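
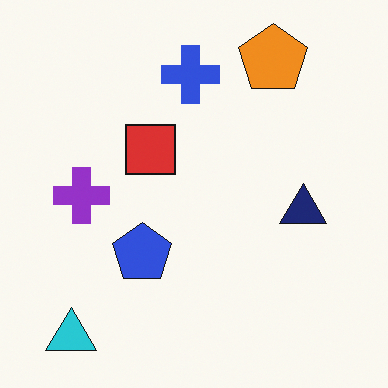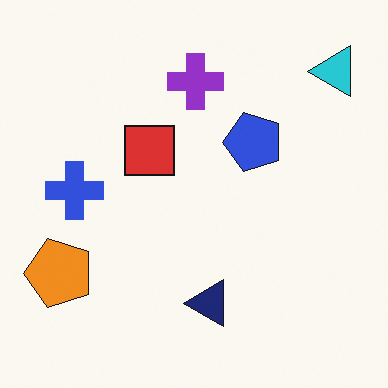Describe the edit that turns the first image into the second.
The image was transposed (reflected across the top-left ↔ bottom-right diagonal).

Shapes have swapped their row and column positions — what was in the top-right is now in the bottom-left — a diagonal reflection.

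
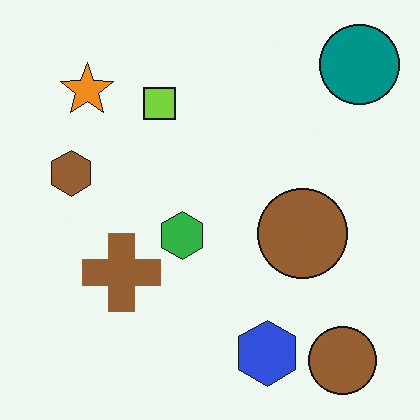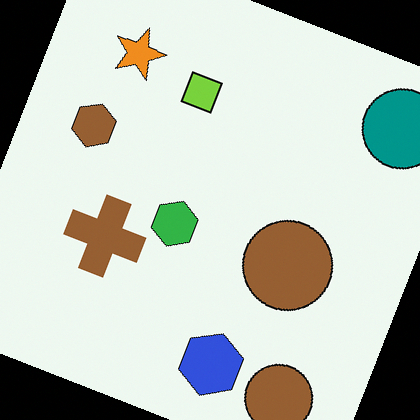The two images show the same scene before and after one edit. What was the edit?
Rotated clockwise by a moderate amount.

Every shape is tilted by the same angle and the image corners show triangular fill wedges — a whole-image rotation by a non-right angle.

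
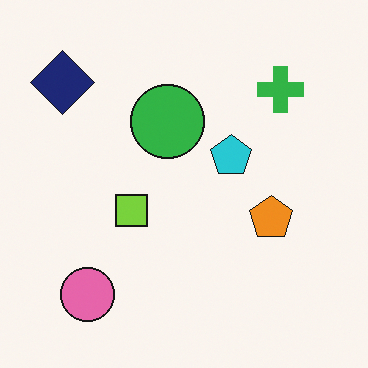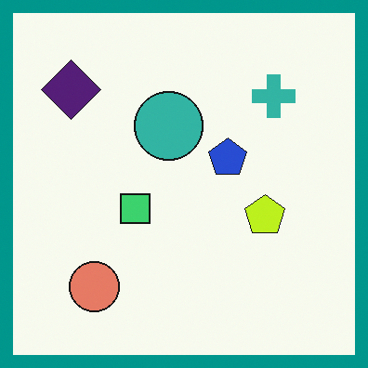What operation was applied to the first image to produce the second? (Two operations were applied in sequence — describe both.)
Hue-shifted slightly, then framed with a teal border.

Every shape's color has rotated by the same amount around the hue wheel — a uniform hue shift. A solid teal frame runs around the edge of the second image, with the content slightly shrunk inside it.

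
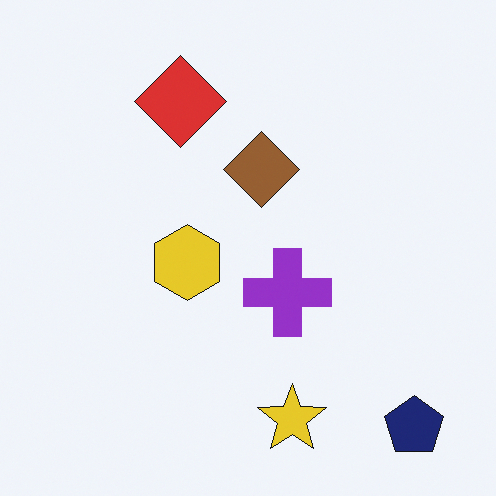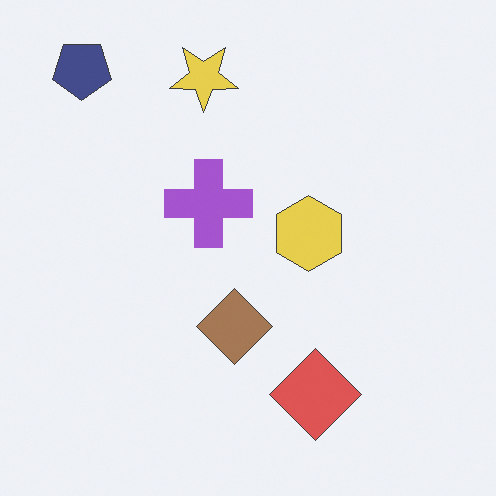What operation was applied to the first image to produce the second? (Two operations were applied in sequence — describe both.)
It was rotated 180°, then given slightly reduced contrast.

The navy pentagon sits in the bottom-right of the first image and the top-left of the second — consistent with a whole-image 180° rotation. Tones are pushed toward mid-grey across the whole image — a global contrast change.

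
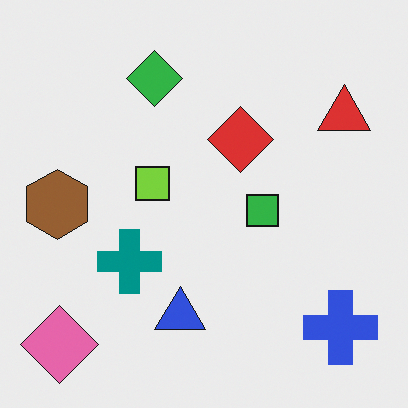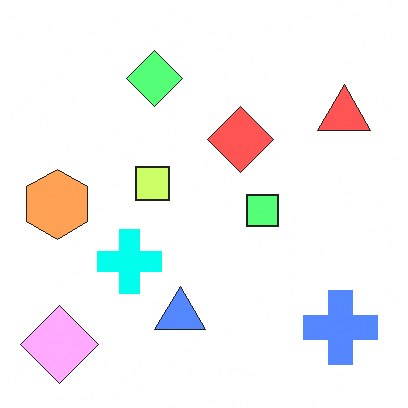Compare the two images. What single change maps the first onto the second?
This is the original image noticeably brightened.

Every pixel — background and shapes alike — is uniformly brightened.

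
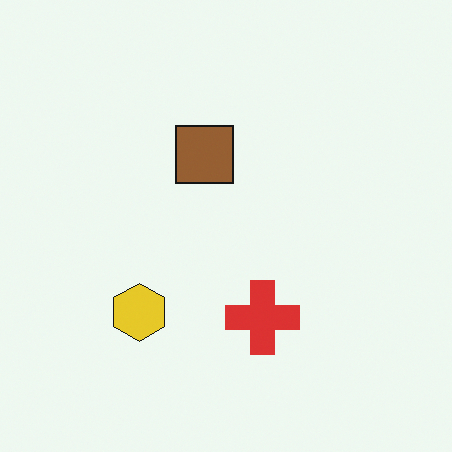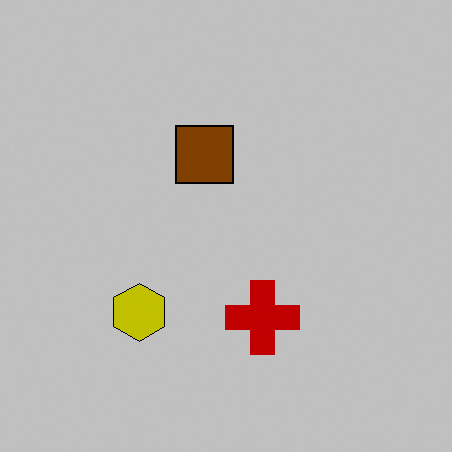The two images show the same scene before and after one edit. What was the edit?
The image was heavily posterized to just a handful of flat colors.

Each flat color has snapped to a coarser quantized level — most visibly, the near-white background has dropped to a flat grey.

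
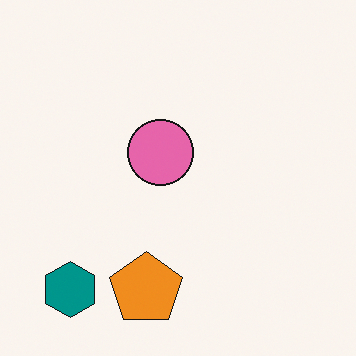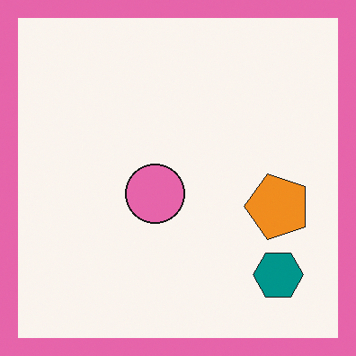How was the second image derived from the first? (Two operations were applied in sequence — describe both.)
The image was rotated 90° counter-clockwise, then framed with a pink border.

The teal hexagon sits in the bottom-left of the first image and the bottom-right of the second — consistent with a whole-image 90° counter-clockwise rotation. A solid pink frame runs around the edge of the second image, with the content slightly shrunk inside it.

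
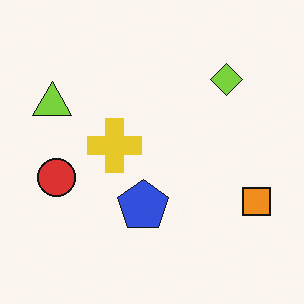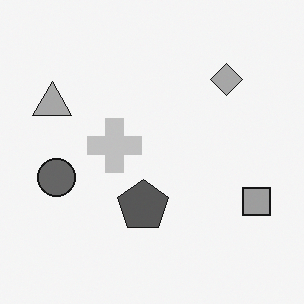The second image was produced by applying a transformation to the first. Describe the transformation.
The image was converted to grayscale.

All color is removed — every shape is now a shade of grey.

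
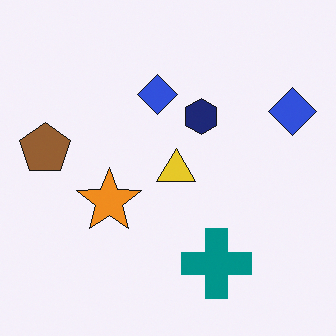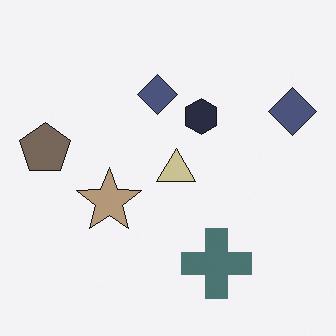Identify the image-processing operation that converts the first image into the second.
Heavily desaturated.

All colors are more muted and greyish — a global saturation change.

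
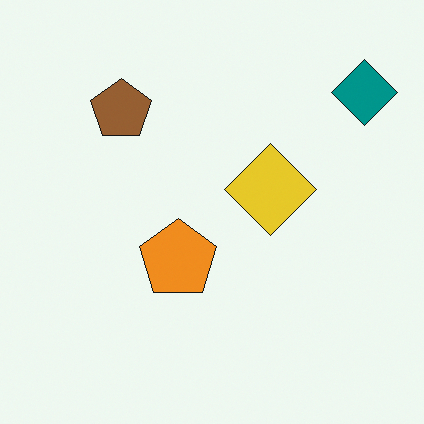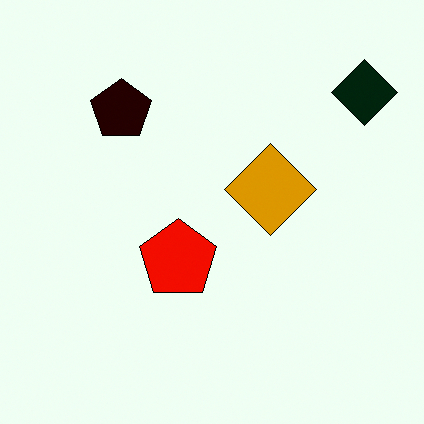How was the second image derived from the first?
Boosted in contrast.

Tones are pushed away from mid-grey across the whole image — a global contrast change.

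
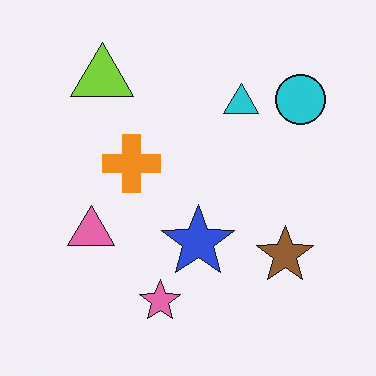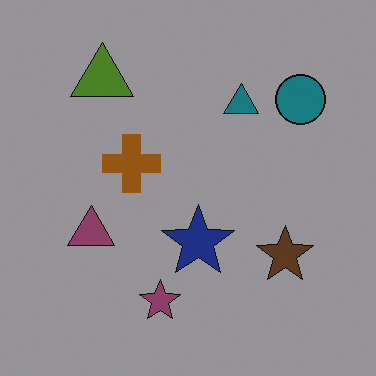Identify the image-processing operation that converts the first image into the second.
It was noticeably darkened.

Every pixel — background and shapes alike — is uniformly darkened.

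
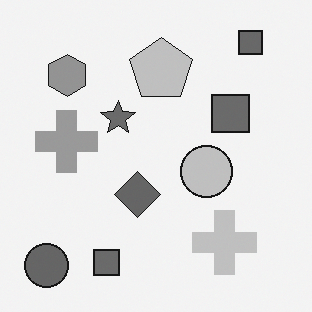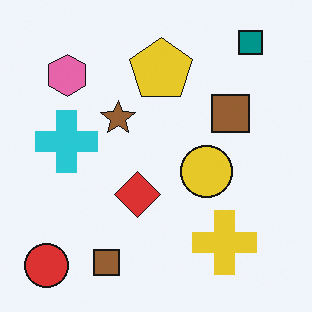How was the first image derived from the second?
The image was converted to grayscale.

All color is removed — every shape is now a shade of grey.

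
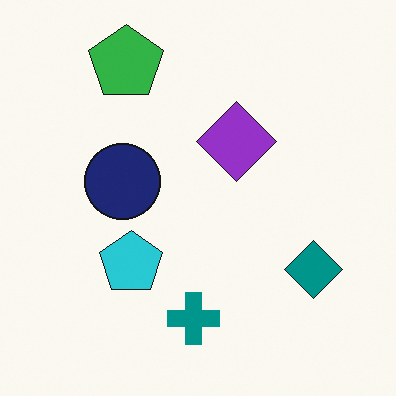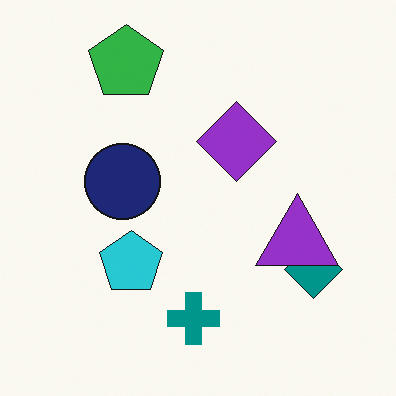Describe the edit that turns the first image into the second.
It was overlaid with an additional purple triangle.

A purple triangle appears in the second image that is absent from the first.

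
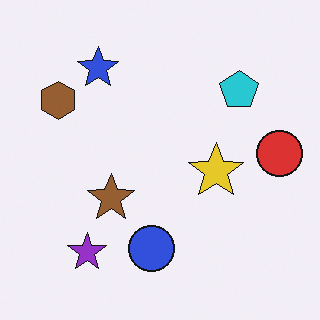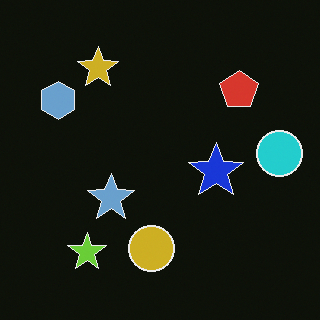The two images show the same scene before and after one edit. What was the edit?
This is the original image color-inverted (negative).

The light background has become dark and every shape's color is its complement — a photographic negative.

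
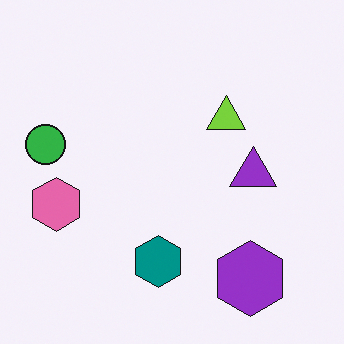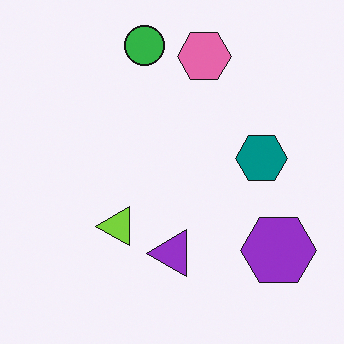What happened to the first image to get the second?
This is the original image transposed (reflected across the top-left ↔ bottom-right diagonal).

Shapes have swapped their row and column positions — what was in the top-right is now in the bottom-left — a diagonal reflection.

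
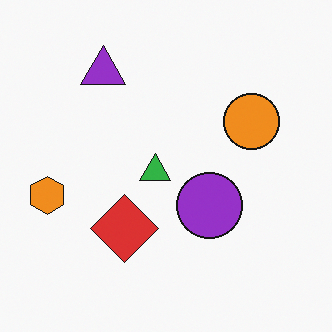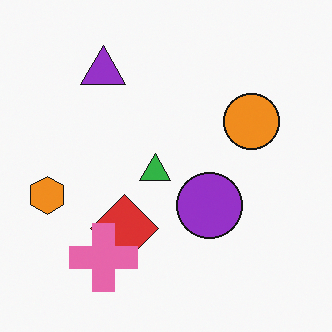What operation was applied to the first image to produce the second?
Overlaid with an additional pink cross.

A pink cross appears in the second image that is absent from the first.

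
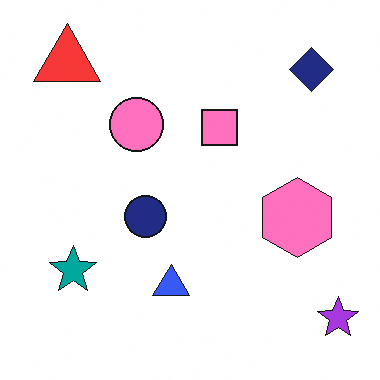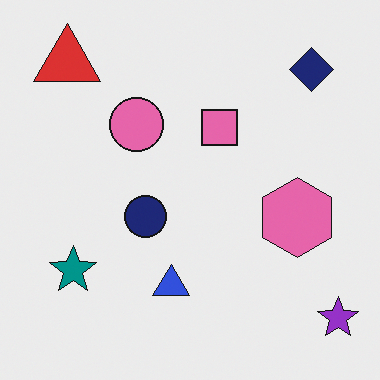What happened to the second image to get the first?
The image was brightened a little.

Every pixel — background and shapes alike — is uniformly brightened.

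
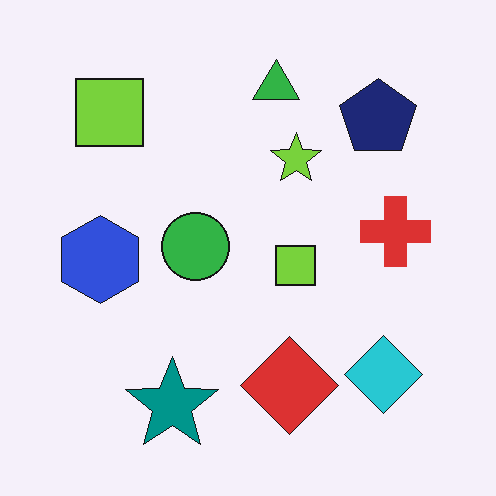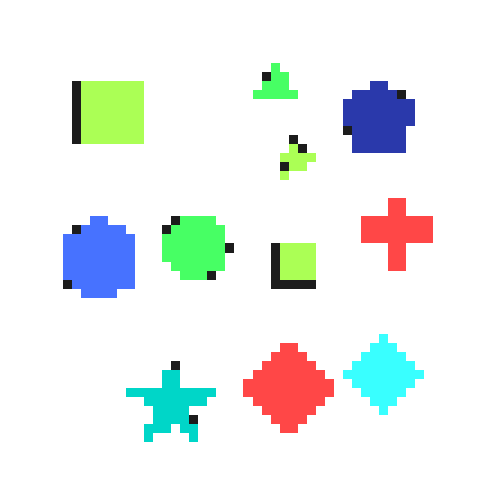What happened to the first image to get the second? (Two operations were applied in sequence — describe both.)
The image was substantially brightened, then heavily pixelated into large blocks.

Every pixel — background and shapes alike — is uniformly brightened. Shapes are reduced to large square blocks; fine edges and outlines are lost — a downscale-then-upscale (mosaic) effect.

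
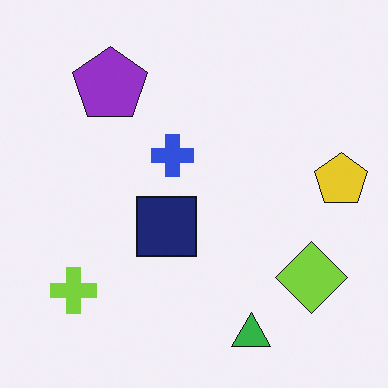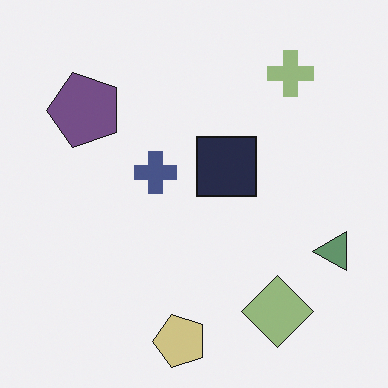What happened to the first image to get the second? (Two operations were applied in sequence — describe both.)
The second image is the first heavily desaturated, then transposed (reflected across the top-left ↔ bottom-right diagonal).

All colors are more muted and greyish — a global saturation change. Shapes have swapped their row and column positions — what was in the top-right is now in the bottom-left — a diagonal reflection.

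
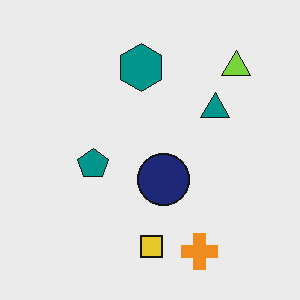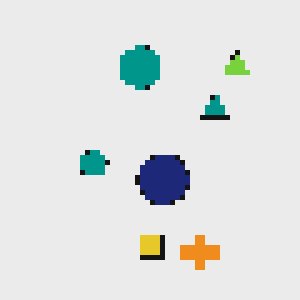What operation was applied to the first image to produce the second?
The transformation is: mildly pixelated.

Shapes are reduced to large square blocks; fine edges and outlines are lost — a downscale-then-upscale (mosaic) effect.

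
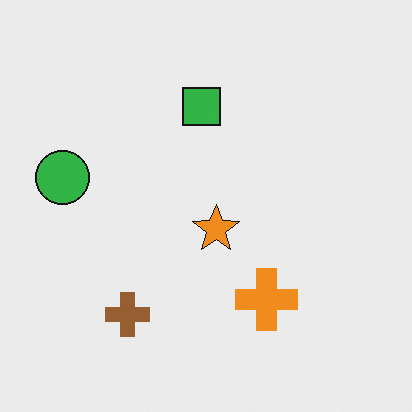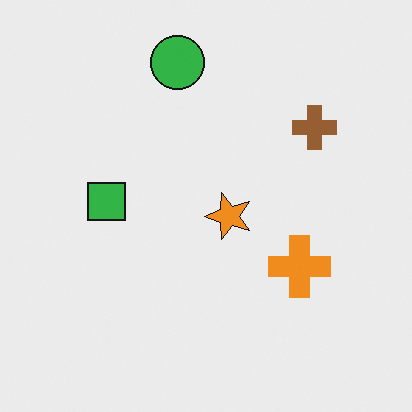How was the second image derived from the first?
Transposed (reflected across the top-left ↔ bottom-right diagonal).

Shapes have swapped their row and column positions — what was in the top-right is now in the bottom-left — a diagonal reflection.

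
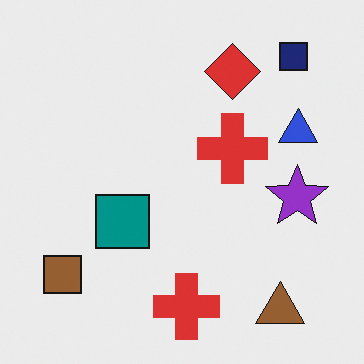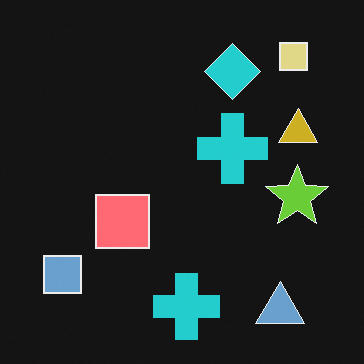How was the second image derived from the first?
Color-inverted (negative).

The light background has become dark and every shape's color is its complement — a photographic negative.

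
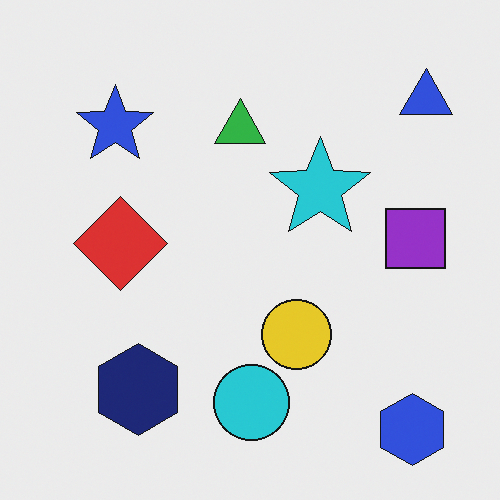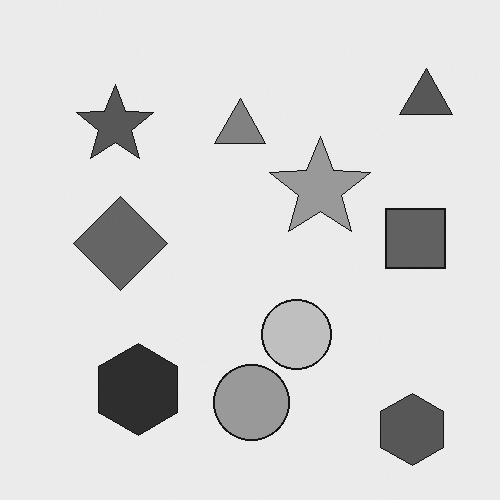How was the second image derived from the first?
The second image is the first converted to grayscale.

All color is removed — every shape is now a shade of grey.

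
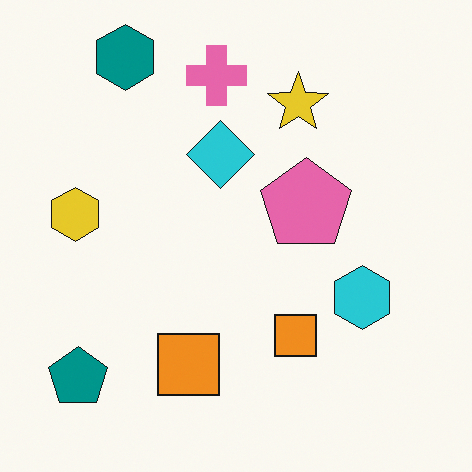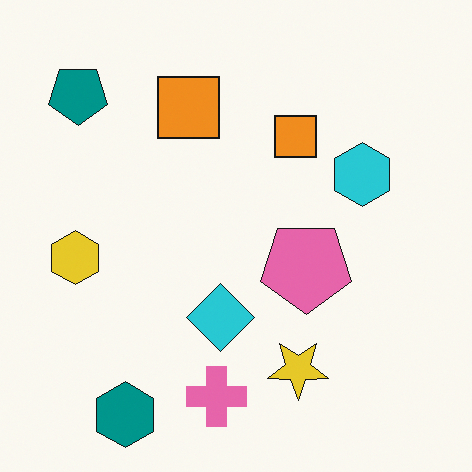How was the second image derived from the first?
It was flipped vertically (top ↔ bottom).

The teal hexagon is in the top-left of the first image and the bottom-left of the second — shapes on opposite sides of the horizontal midline have swapped in a mirror flip.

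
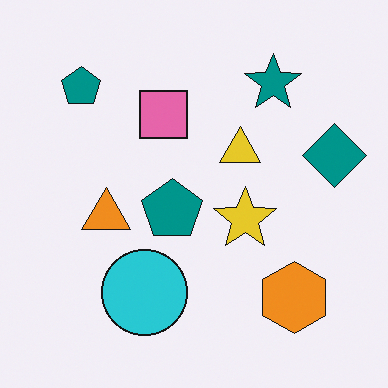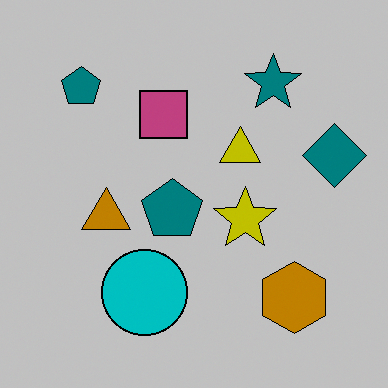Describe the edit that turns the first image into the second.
Heavily posterized to just a handful of flat colors.

Each flat color has snapped to a coarser quantized level — most visibly, the near-white background has dropped to a flat grey.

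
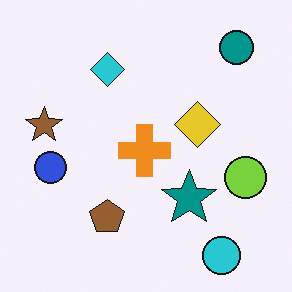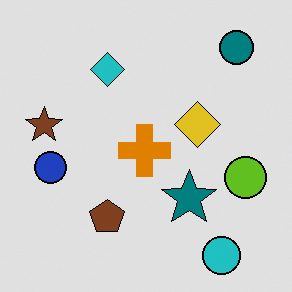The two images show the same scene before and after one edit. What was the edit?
The second image is the first posterized to a reduced palette.

Each flat color has snapped to a coarser quantized level — most visibly, the near-white background has dropped to a flat grey.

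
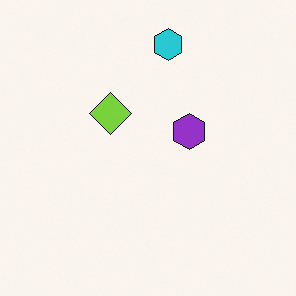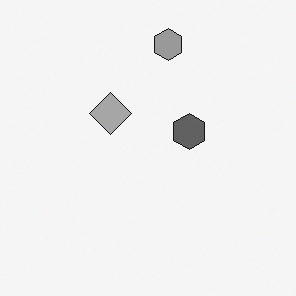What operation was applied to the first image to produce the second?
This is the original image converted to grayscale.

All color is removed — every shape is now a shade of grey.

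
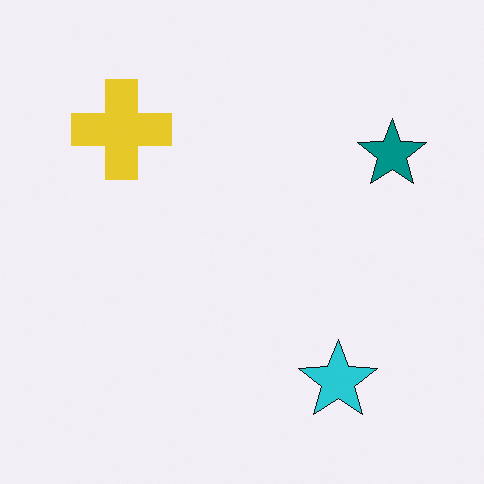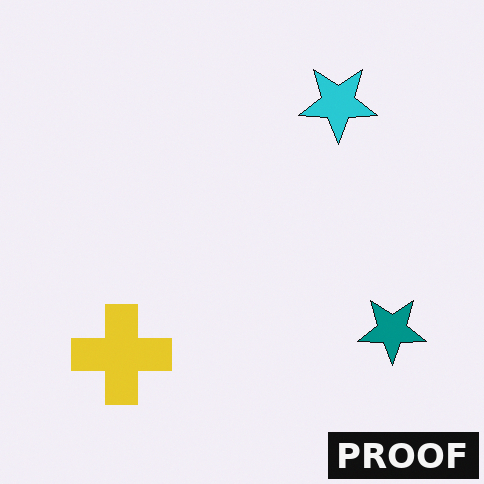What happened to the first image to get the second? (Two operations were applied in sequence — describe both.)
Flipped vertically (top ↔ bottom), then watermarked with the text "PROOF" in the lower-right corner.

The cyan star is in the bottom-right of the first image and the top-right of the second — shapes on opposite sides of the horizontal midline have swapped in a mirror flip. A dark label reading "PROOF" appears in the lower-right corner.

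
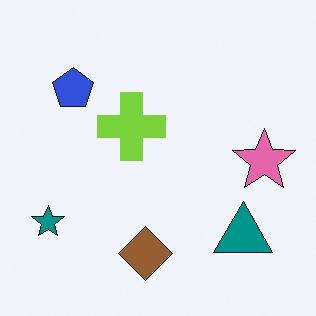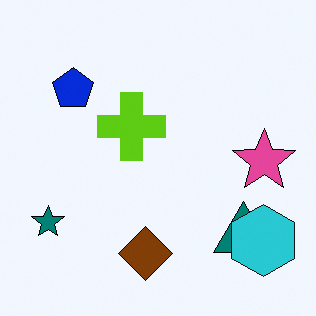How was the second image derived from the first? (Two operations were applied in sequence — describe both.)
Given slightly increased contrast, then overlaid with an additional cyan hexagon.

Tones are pushed away from mid-grey across the whole image — a global contrast change. A cyan hexagon appears in the second image that is absent from the first.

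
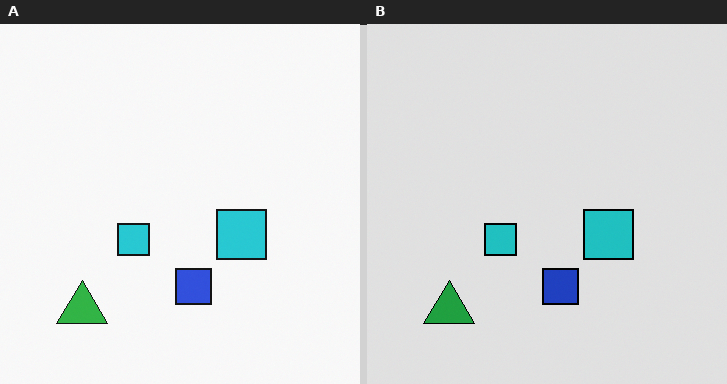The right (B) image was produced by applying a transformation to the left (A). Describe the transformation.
Posterized to a reduced palette.

Each flat color has snapped to a coarser quantized level — most visibly, the near-white background has dropped to a flat grey.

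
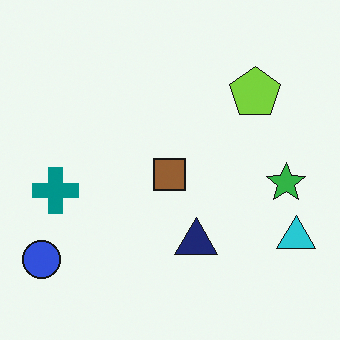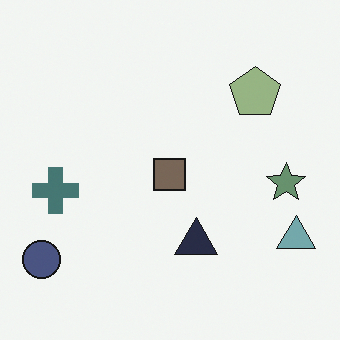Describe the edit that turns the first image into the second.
This is the original image heavily desaturated.

All colors are more muted and greyish — a global saturation change.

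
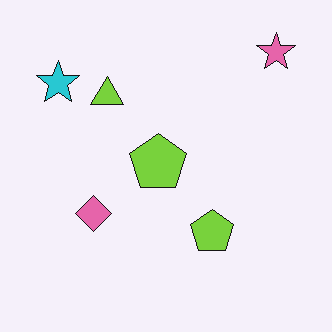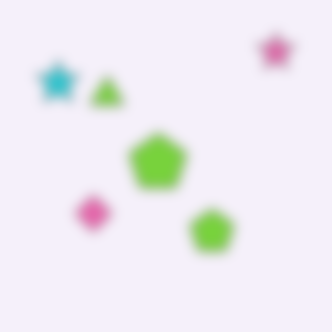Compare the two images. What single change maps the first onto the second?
The image was strongly gaussian-blurred.

Shape edges and outlines are uniformly softened across the whole image.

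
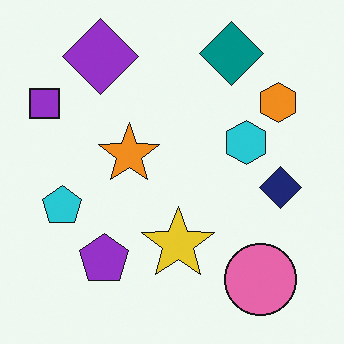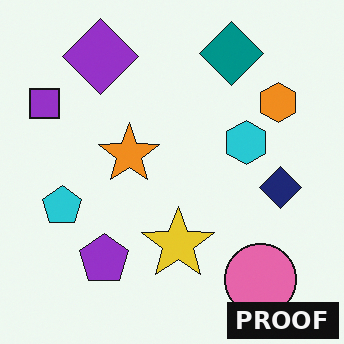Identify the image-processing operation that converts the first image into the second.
The transformation is: watermarked with the text "PROOF" in the lower-right corner.

A dark label reading "PROOF" appears in the lower-right corner.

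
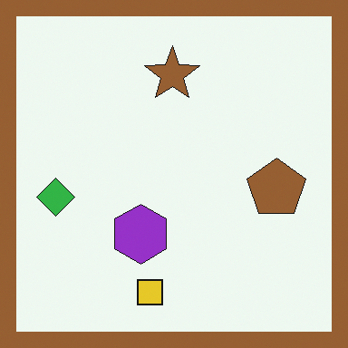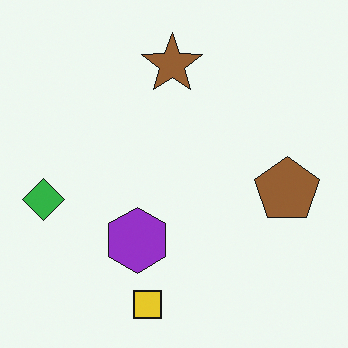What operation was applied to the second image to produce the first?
This is the original image framed with a brown border.

A solid brown frame runs around the edge of the first image, with the content slightly shrunk inside it.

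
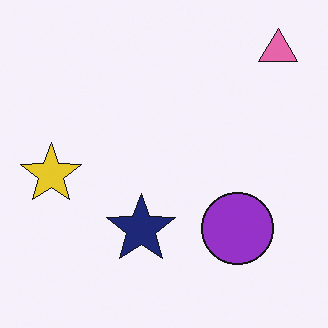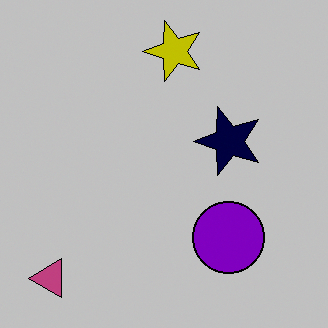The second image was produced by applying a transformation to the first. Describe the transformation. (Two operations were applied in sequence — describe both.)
This is the original image heavily posterized to just a handful of flat colors, then transposed (reflected across the top-left ↔ bottom-right diagonal).

Each flat color has snapped to a coarser quantized level — most visibly, the near-white background has dropped to a flat grey. Shapes have swapped their row and column positions — what was in the top-right is now in the bottom-left — a diagonal reflection.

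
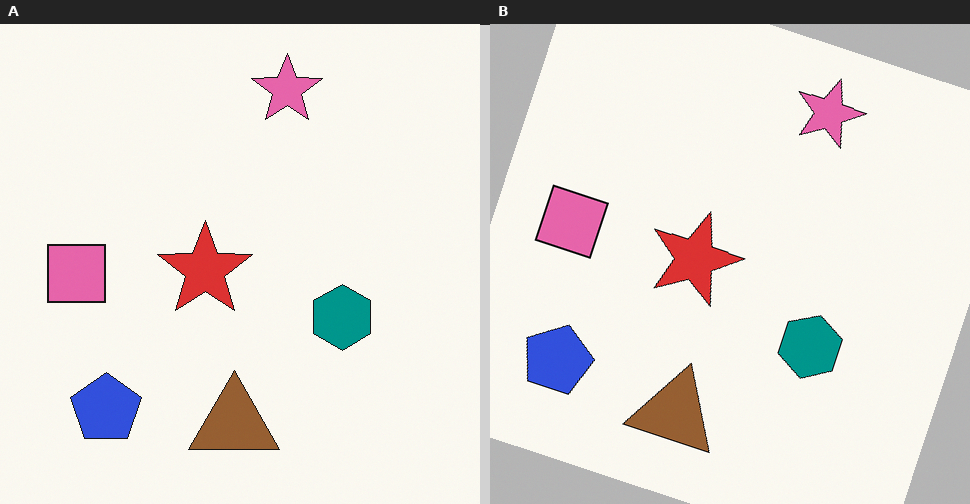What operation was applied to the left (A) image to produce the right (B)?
The transformation is: rotated clockwise by a clearly visible amount.

Every shape is tilted by the same angle and the image corners show triangular fill wedges — a whole-image rotation by a non-right angle.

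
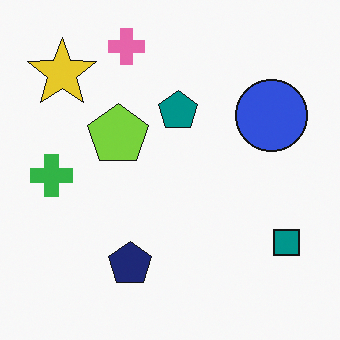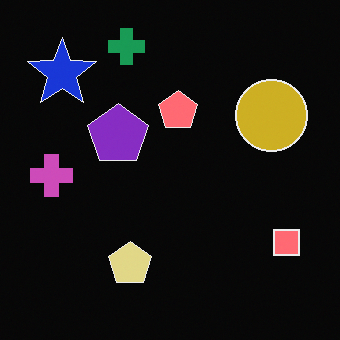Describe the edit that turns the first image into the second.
It was color-inverted (negative).

The light background has become dark and every shape's color is its complement — a photographic negative.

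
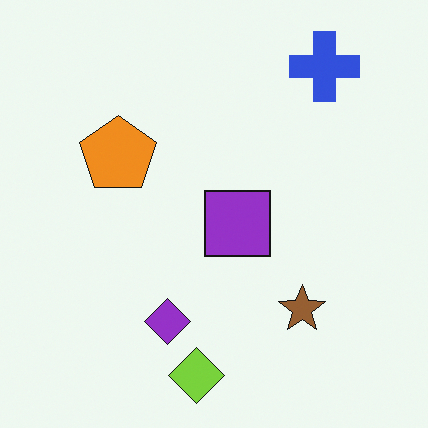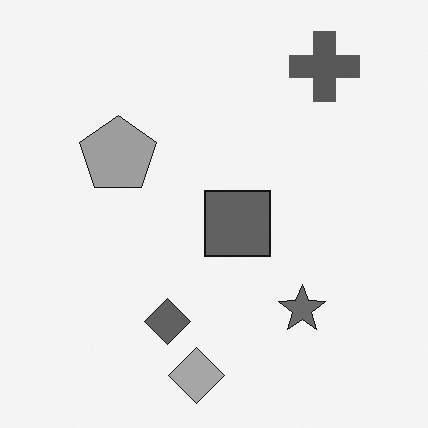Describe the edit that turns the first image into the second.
It was converted to grayscale.

All color is removed — every shape is now a shade of grey.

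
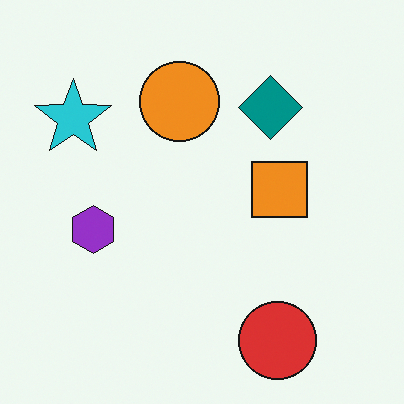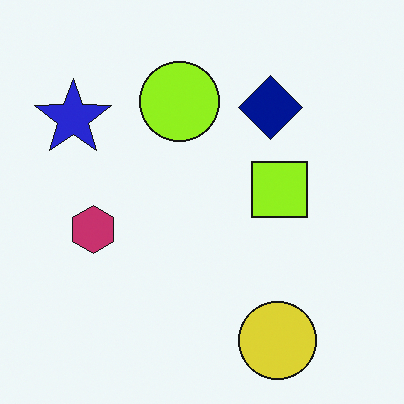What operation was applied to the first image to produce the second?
Hue-shifted slightly.

Every shape's color has rotated by the same amount around the hue wheel — a uniform hue shift.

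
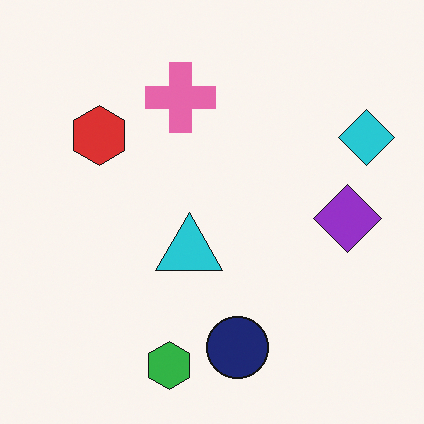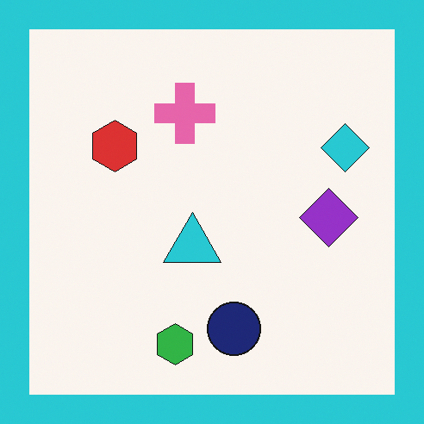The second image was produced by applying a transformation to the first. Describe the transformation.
The second image is the first framed with a cyan border.

A solid cyan frame runs around the edge of the second image, with the content slightly shrunk inside it.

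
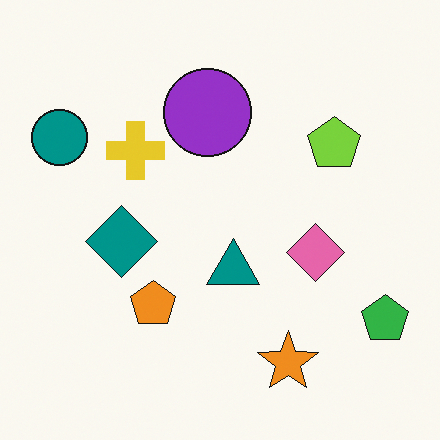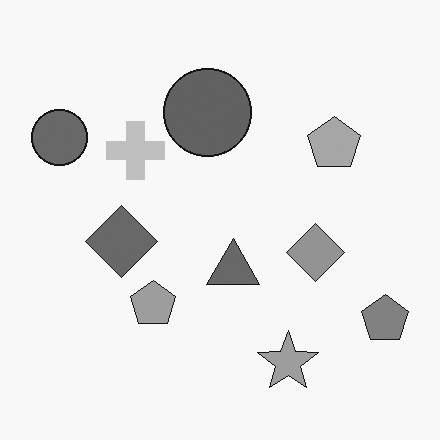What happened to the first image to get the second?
Converted to grayscale.

All color is removed — every shape is now a shade of grey.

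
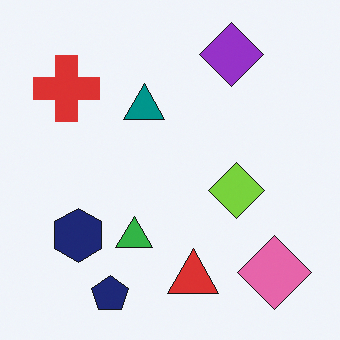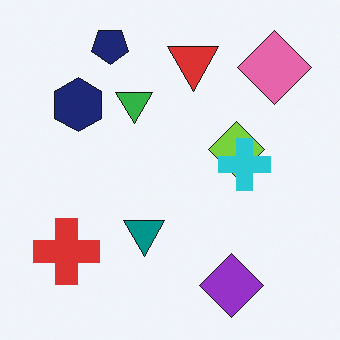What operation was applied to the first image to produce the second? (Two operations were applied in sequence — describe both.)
The second image is the first flipped vertically (top ↔ bottom), then overlaid with an additional cyan cross.

The navy pentagon is in the bottom-left of the first image and the top-left of the second — shapes on opposite sides of the horizontal midline have swapped in a mirror flip. A cyan cross appears in the second image that is absent from the first.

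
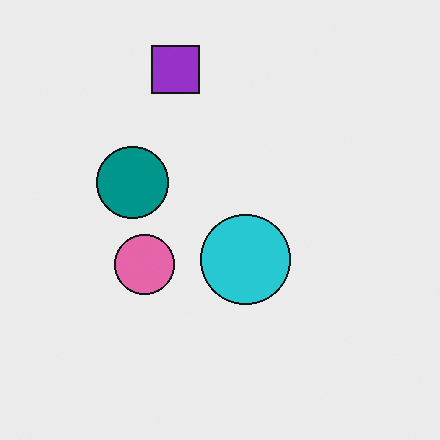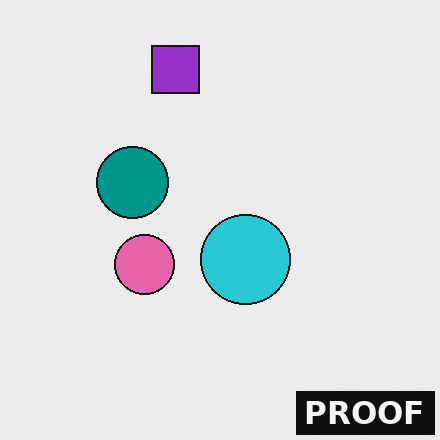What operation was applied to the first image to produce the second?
The image was watermarked with the text "PROOF" in the lower-right corner.

A dark label reading "PROOF" appears in the lower-right corner.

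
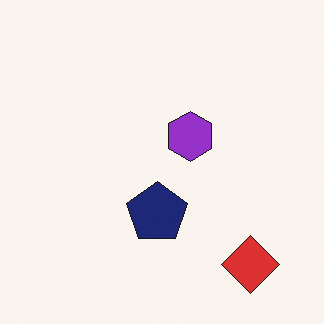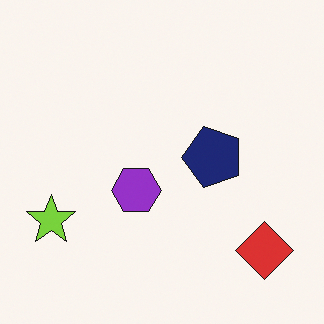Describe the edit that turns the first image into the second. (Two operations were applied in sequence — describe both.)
It was transposed (reflected across the top-left ↔ bottom-right diagonal), then overlaid with an additional lime star.

Shapes have swapped their row and column positions — what was in the top-right is now in the bottom-left — a diagonal reflection. A lime star appears in the second image that is absent from the first.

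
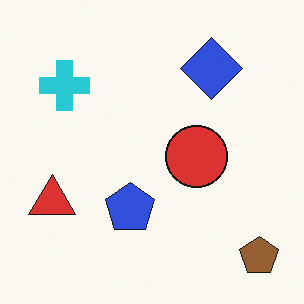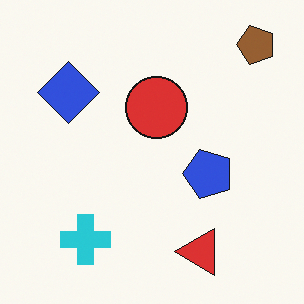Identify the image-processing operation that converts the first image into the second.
The transformation is: rotated 90° counter-clockwise.

The brown pentagon sits in the bottom-right of the first image and the top-right of the second — consistent with a whole-image 90° counter-clockwise rotation.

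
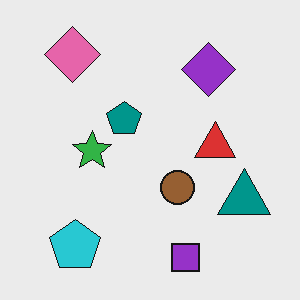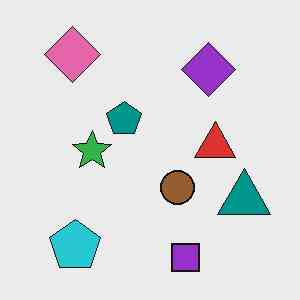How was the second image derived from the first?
This is the original image given moderate JPEG compression.

Blocky 8×8 compression artifacts appear around shape edges and the flat background shows ringing — characteristic JPEG degradation.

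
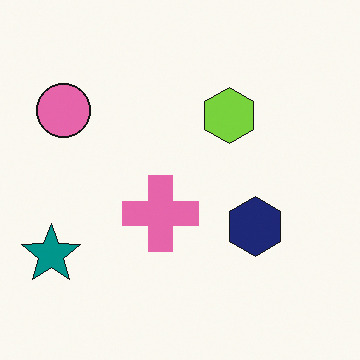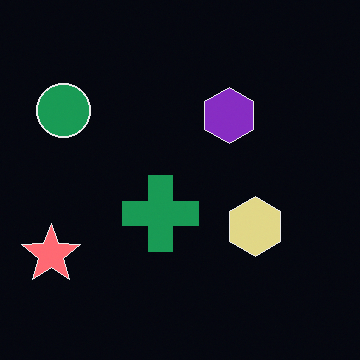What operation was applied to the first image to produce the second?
It was color-inverted (negative).

The light background has become dark and every shape's color is its complement — a photographic negative.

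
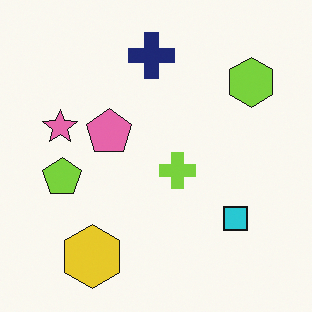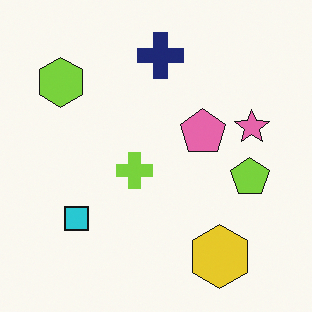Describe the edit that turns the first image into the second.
The image was flipped horizontally (left ↔ right).

The pink star is in the left of the first image and the right of the second — shapes on opposite sides of the vertical midline have swapped in a mirror flip.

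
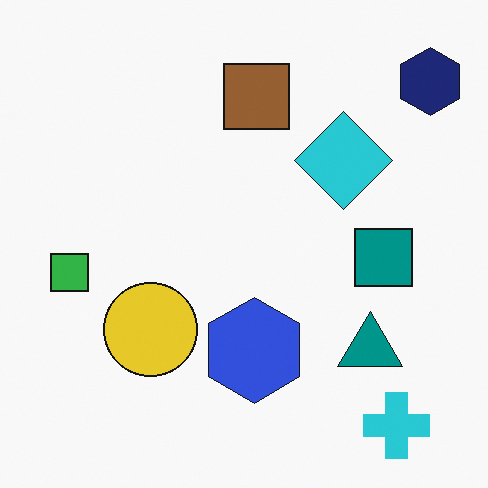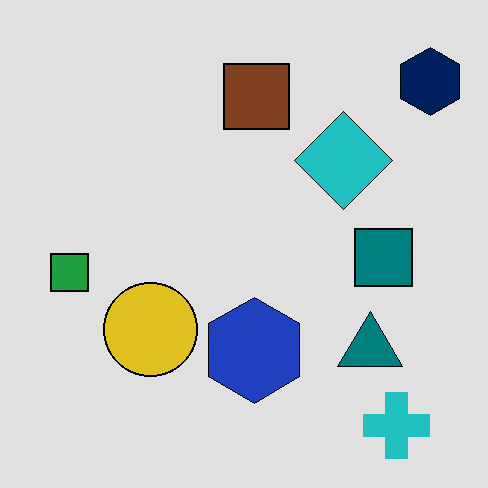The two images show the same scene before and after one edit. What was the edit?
The image was posterized to a reduced palette.

Each flat color has snapped to a coarser quantized level — most visibly, the near-white background has dropped to a flat grey.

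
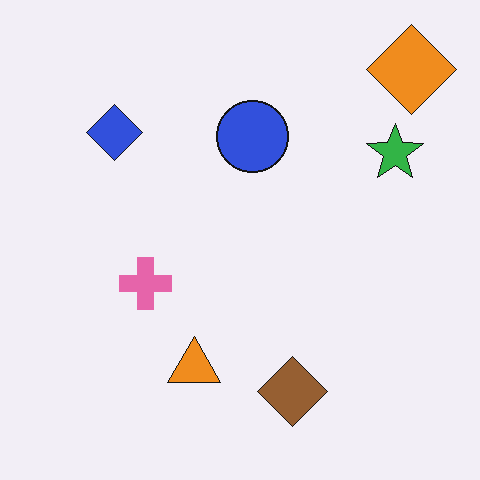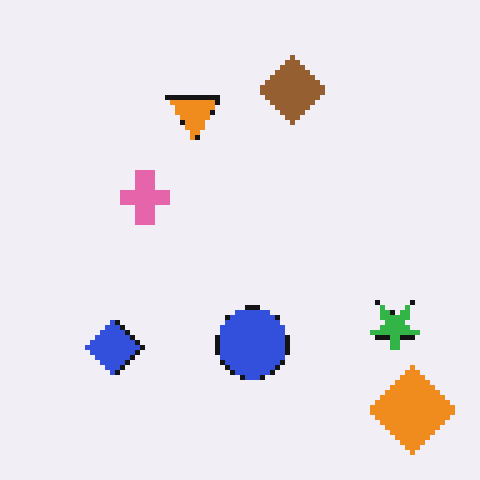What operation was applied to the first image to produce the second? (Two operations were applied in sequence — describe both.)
The image was lightly pixelated (a mild mosaic effect), then flipped vertically (top ↔ bottom).

Shapes are reduced to large square blocks; fine edges and outlines are lost — a downscale-then-upscale (mosaic) effect. The orange diamond is in the top-right of the first image and the bottom-right of the second — shapes on opposite sides of the horizontal midline have swapped in a mirror flip.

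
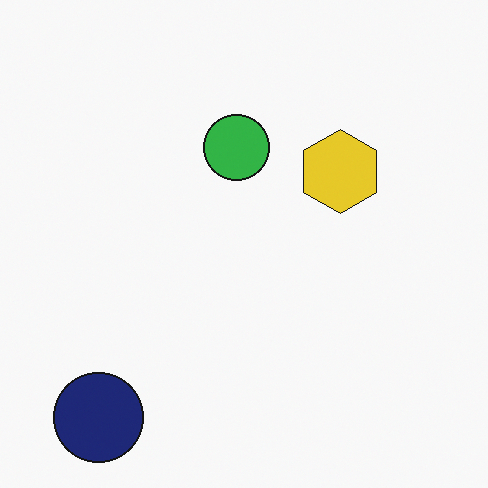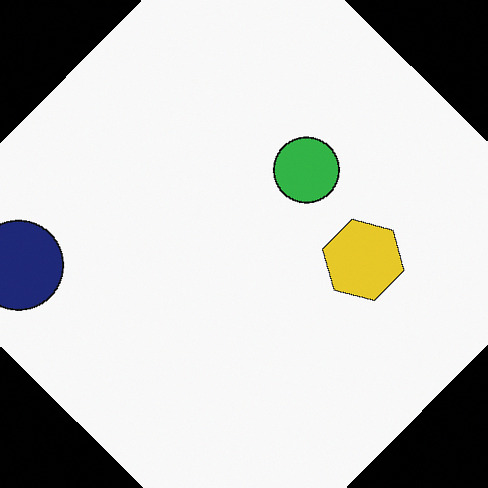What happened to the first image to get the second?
Rotated clockwise by a large amount — several tens of degrees.

Every shape is tilted by the same angle and the image corners show triangular fill wedges — a whole-image rotation by a non-right angle.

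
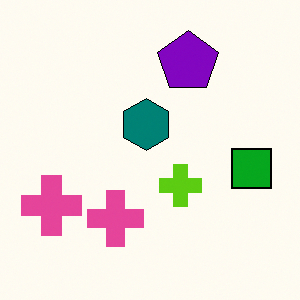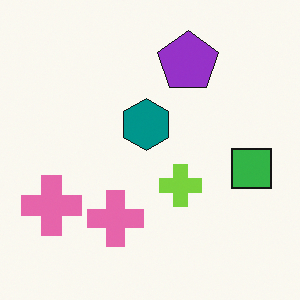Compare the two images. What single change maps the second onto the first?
The transformation is: given slightly increased contrast.

Tones are pushed away from mid-grey across the whole image — a global contrast change.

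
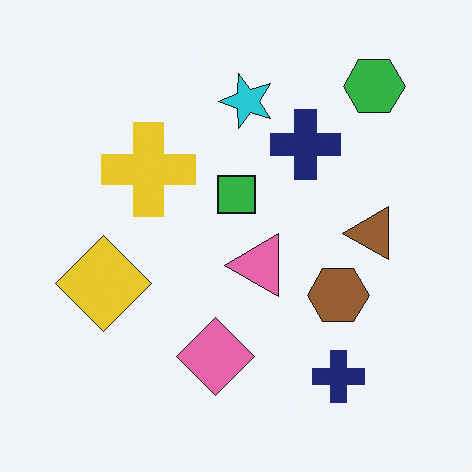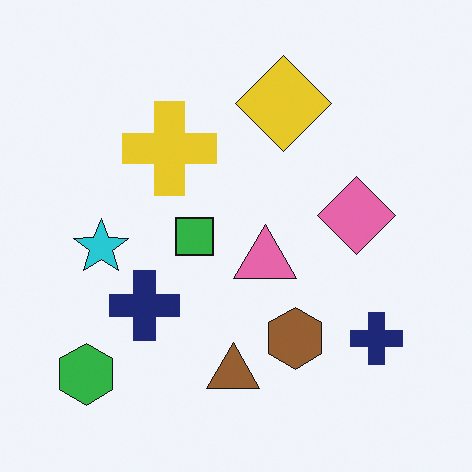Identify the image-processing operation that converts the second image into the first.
The image was transposed (reflected across the top-left ↔ bottom-right diagonal).

Shapes have swapped their row and column positions — what was in the top-right is now in the bottom-left — a diagonal reflection.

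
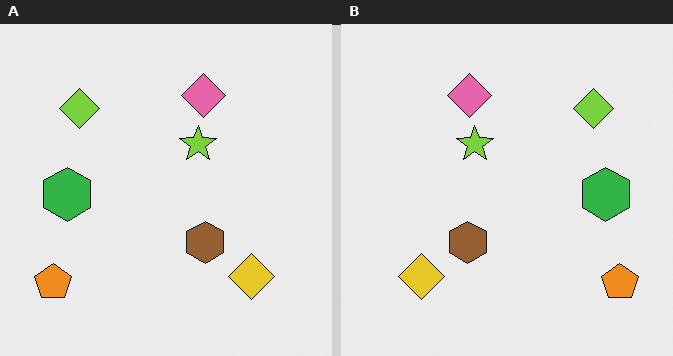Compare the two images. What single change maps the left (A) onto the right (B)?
The transformation is: flipped horizontally (left ↔ right).

The orange pentagon is in the bottom-left of the left (A) image and the bottom-right of the right (B) — shapes on opposite sides of the vertical midline have swapped in a mirror flip.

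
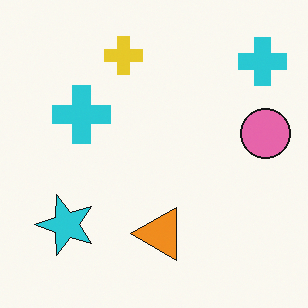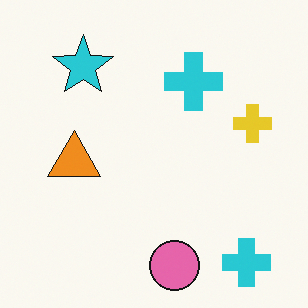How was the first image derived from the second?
The first image is the second rotated 90° counter-clockwise.

The cyan star sits in the top-left of the second image and the bottom-left of the first — consistent with a whole-image 90° counter-clockwise rotation.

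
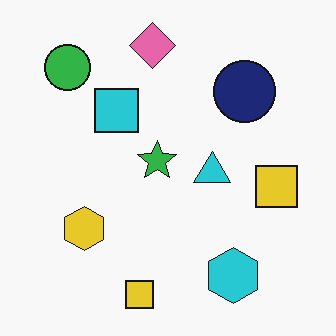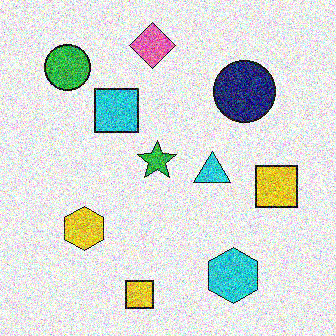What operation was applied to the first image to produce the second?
Degraded with heavy additive noise.

Random speckle covers the whole image, including the flat background.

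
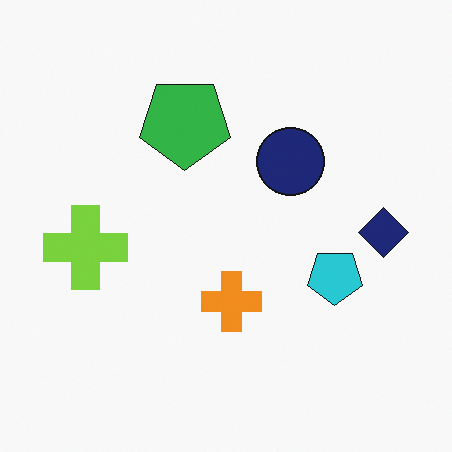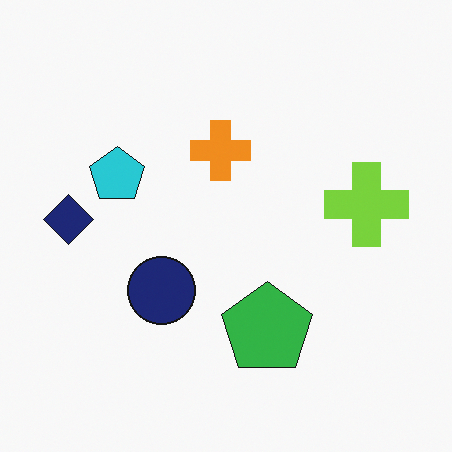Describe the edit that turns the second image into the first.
It was rotated 180°.

The navy diamond sits in the left of the second image and the right of the first — consistent with a whole-image 180° rotation.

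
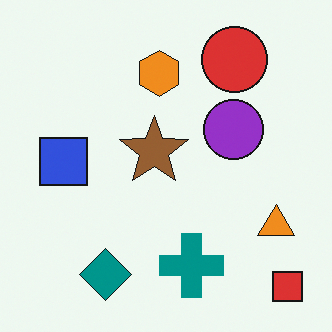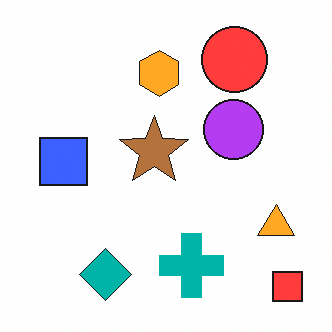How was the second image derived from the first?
The transformation is: slightly brightened.

Every pixel — background and shapes alike — is uniformly brightened.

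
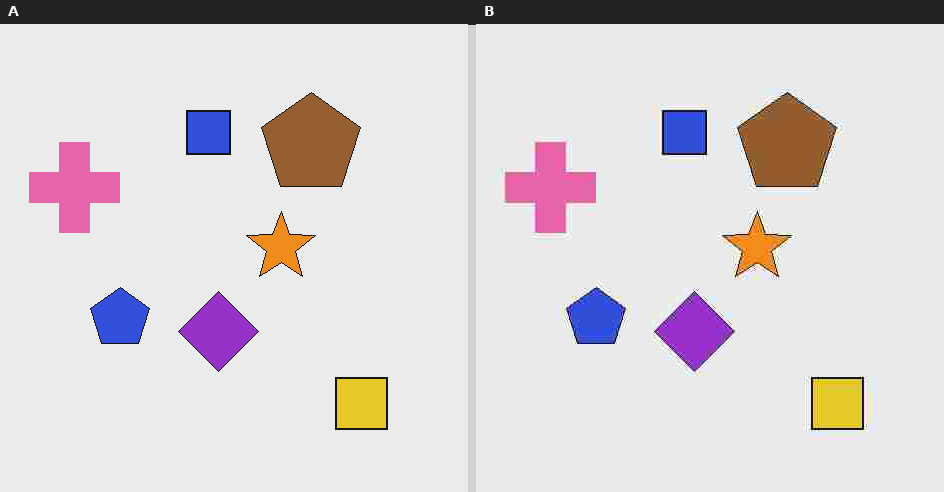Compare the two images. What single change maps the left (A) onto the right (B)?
This is the original image heavily JPEG-compressed with obvious blocking artifacts.

Blocky 8×8 compression artifacts appear around shape edges and the flat background shows ringing — characteristic JPEG degradation.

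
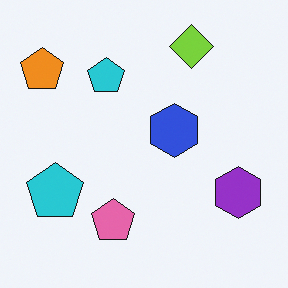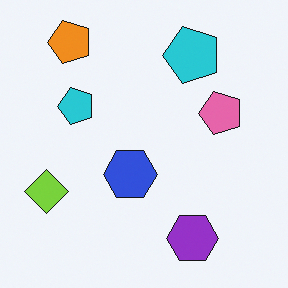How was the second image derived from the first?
The second image is the first transposed (reflected across the top-left ↔ bottom-right diagonal).

Shapes have swapped their row and column positions — what was in the top-right is now in the bottom-left — a diagonal reflection.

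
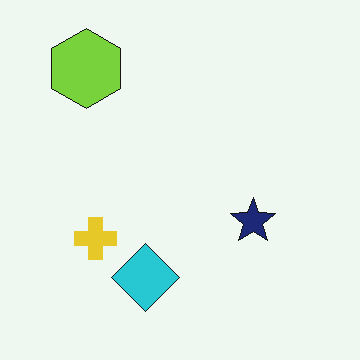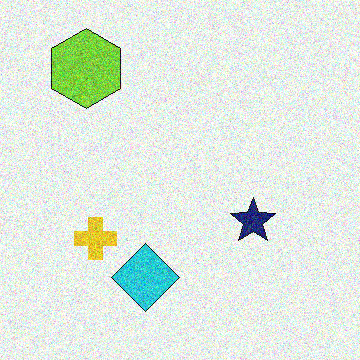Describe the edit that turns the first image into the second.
The image was degraded with a thick layer of grain.

Random speckle covers the whole image, including the flat background.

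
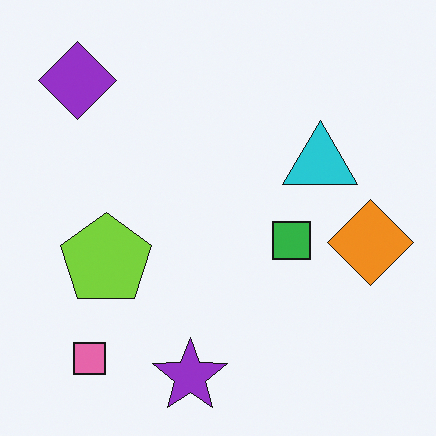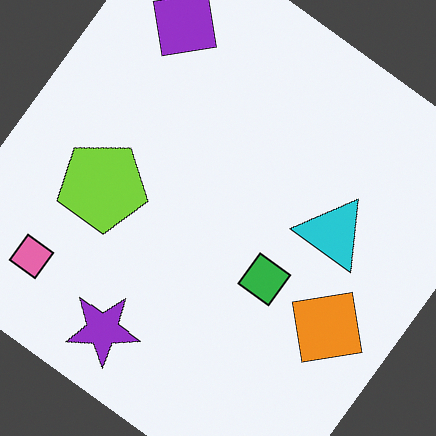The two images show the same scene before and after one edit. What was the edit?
It was rotated clockwise by a large amount — several tens of degrees.

Every shape is tilted by the same angle and the image corners show triangular fill wedges — a whole-image rotation by a non-right angle.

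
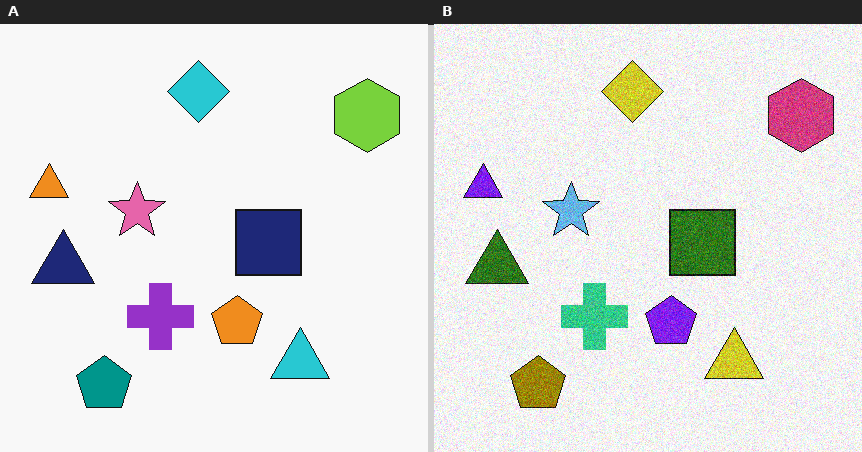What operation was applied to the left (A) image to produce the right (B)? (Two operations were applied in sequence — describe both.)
The image was degraded with moderate additive noise, then hue-shifted by a large amount.

Random speckle covers the whole image, including the flat background. Every shape's color has rotated by the same amount around the hue wheel — a uniform hue shift.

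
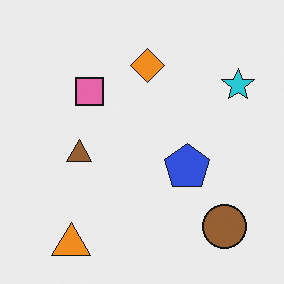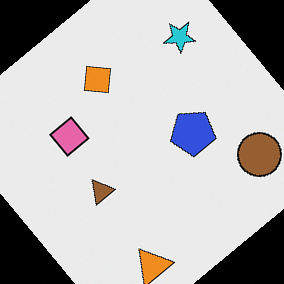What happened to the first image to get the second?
The second image is the first rotated counter-clockwise by a large amount — several tens of degrees.

Every shape is tilted by the same angle and the image corners show triangular fill wedges — a whole-image rotation by a non-right angle.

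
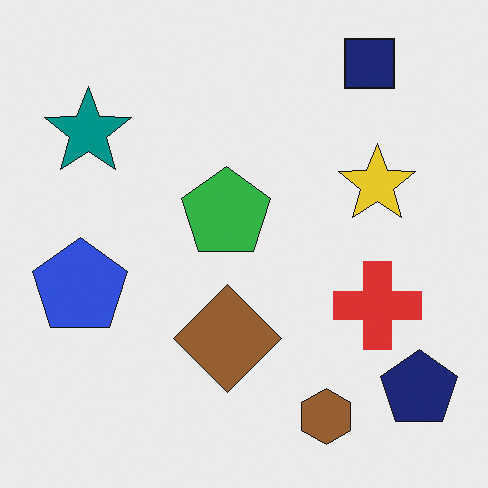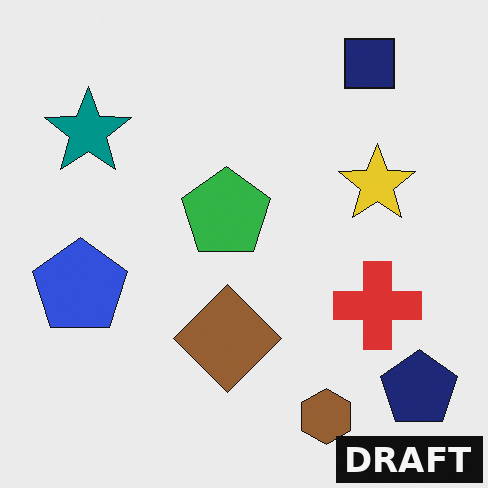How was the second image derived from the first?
It was watermarked with the text "DRAFT" in the lower-right corner.

A dark label reading "DRAFT" appears in the lower-right corner.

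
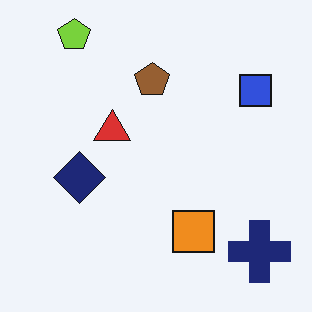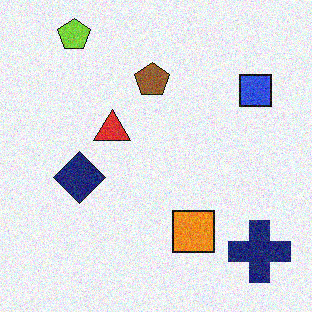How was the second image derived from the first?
The transformation is: degraded with moderate additive noise.

Random speckle covers the whole image, including the flat background.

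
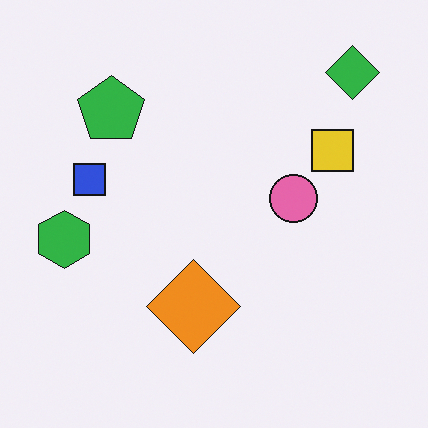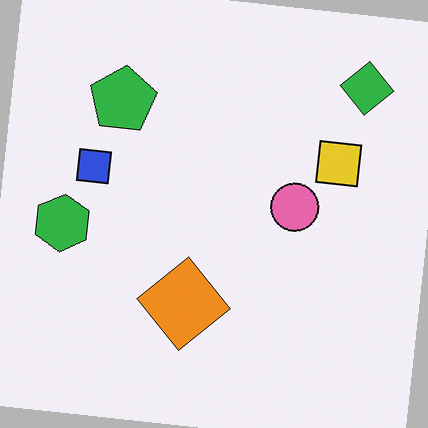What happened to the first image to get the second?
The transformation is: rotated clockwise by a few degrees.

Every shape is tilted by the same angle and the image corners show triangular fill wedges — a whole-image rotation by a non-right angle.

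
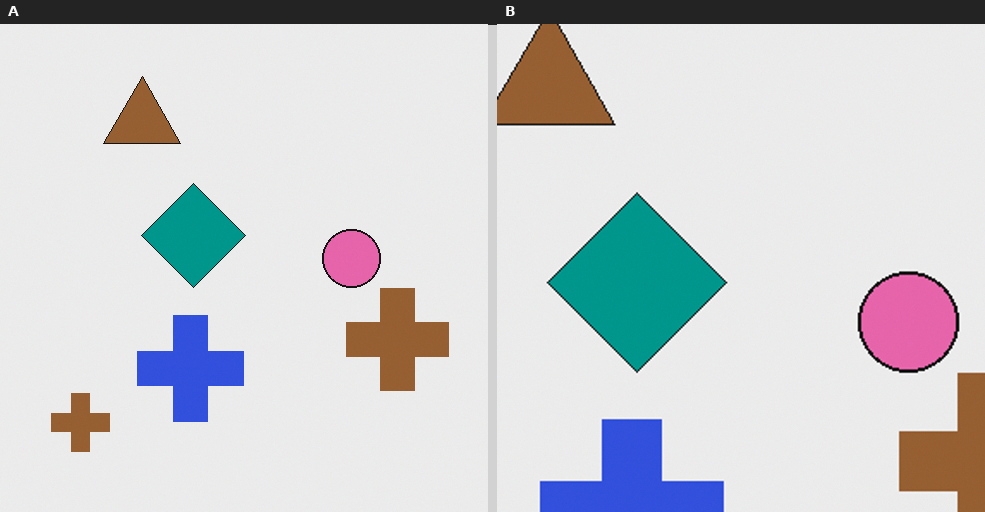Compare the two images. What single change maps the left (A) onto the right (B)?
The transformation is: cropped tightly and scaled back up.

The visible shapes are larger and the field of view is narrower; shapes near the original edges may be partly or wholly outside the frame — a crop-and-rescale.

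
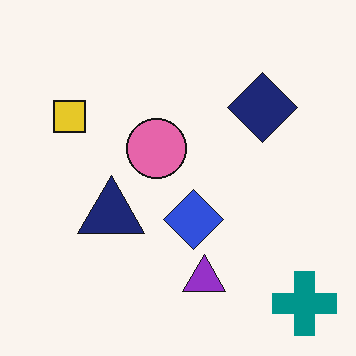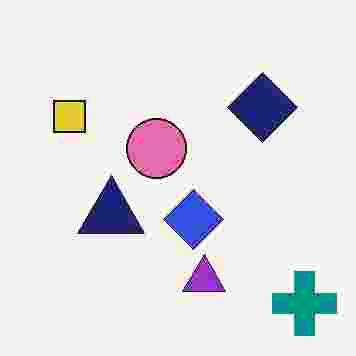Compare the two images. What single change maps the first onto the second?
The image was heavily JPEG-compressed with obvious blocking artifacts.

Blocky 8×8 compression artifacts appear around shape edges and the flat background shows ringing — characteristic JPEG degradation.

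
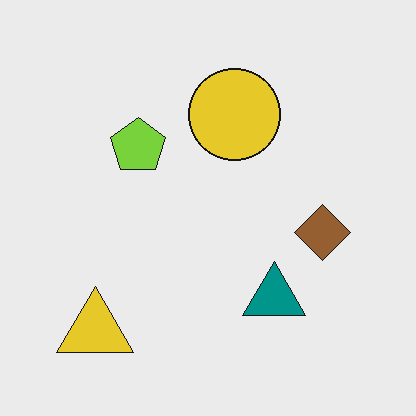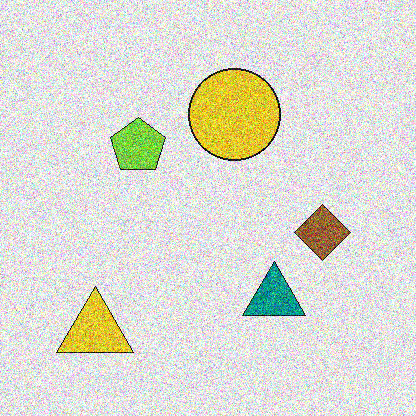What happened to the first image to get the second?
The transformation is: degraded with a thick layer of grain.

Random speckle covers the whole image, including the flat background.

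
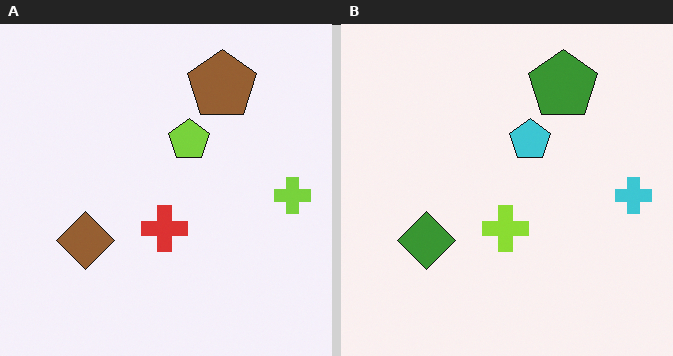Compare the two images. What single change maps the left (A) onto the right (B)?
It was hue-shifted noticeably.

Every shape's color has rotated by the same amount around the hue wheel — a uniform hue shift.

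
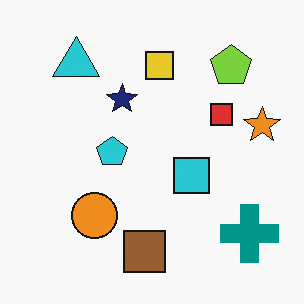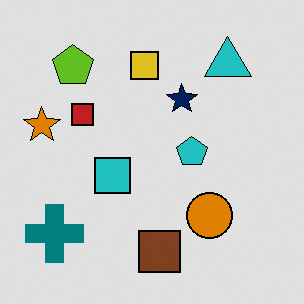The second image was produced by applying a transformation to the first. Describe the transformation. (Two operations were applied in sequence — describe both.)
The image was posterized to a reduced palette, then flipped horizontally (left ↔ right).

Each flat color has snapped to a coarser quantized level — most visibly, the near-white background has dropped to a flat grey. The orange star is in the right of the first image and the left of the second — shapes on opposite sides of the vertical midline have swapped in a mirror flip.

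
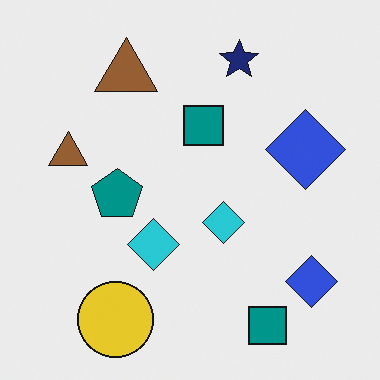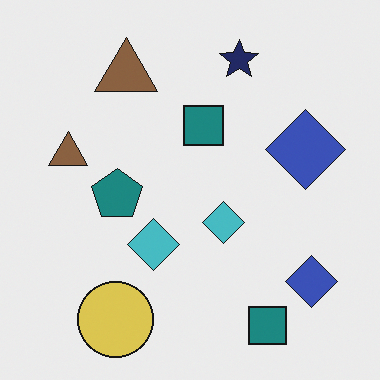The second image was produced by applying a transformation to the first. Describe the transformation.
Slightly desaturated.

All colors are more muted and greyish — a global saturation change.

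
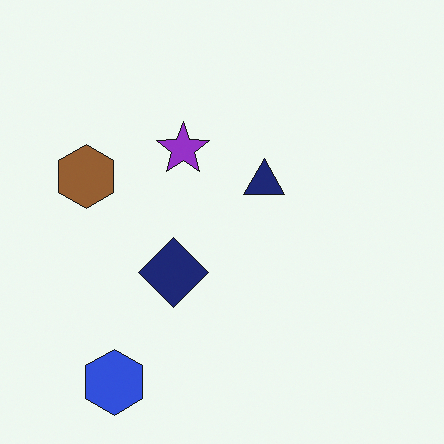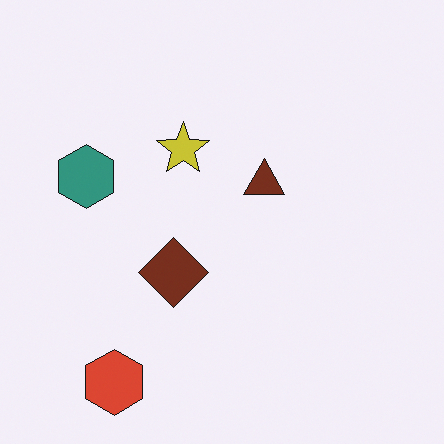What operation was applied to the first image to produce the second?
It was hue-shifted noticeably.

Every shape's color has rotated by the same amount around the hue wheel — a uniform hue shift.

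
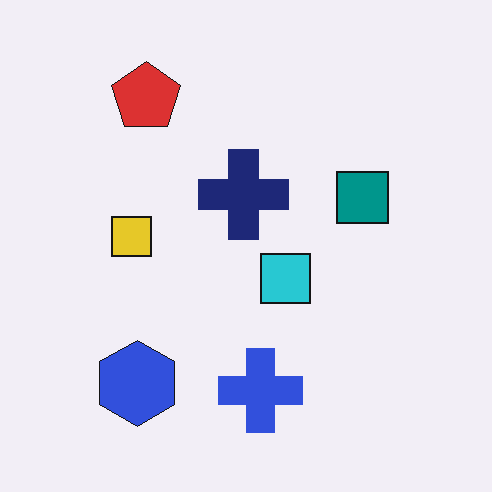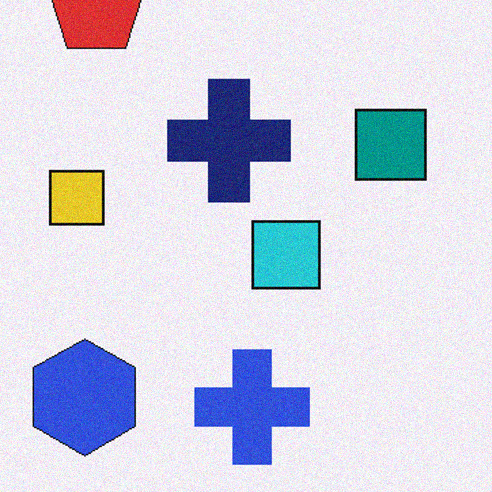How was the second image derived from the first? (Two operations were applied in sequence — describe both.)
The transformation is: cropped to a modestly smaller region and rescaled, then degraded with a light layer of grain.

The visible shapes are larger and the field of view is narrower; shapes near the original edges may be partly or wholly outside the frame — a crop-and-rescale. Random speckle covers the whole image, including the flat background.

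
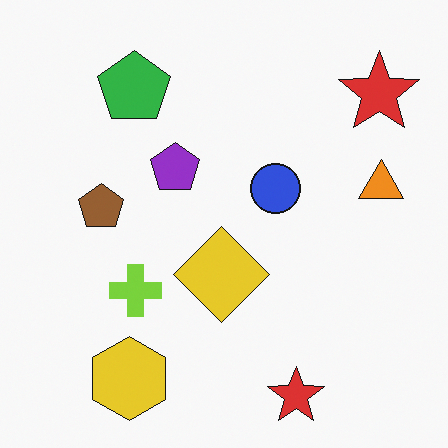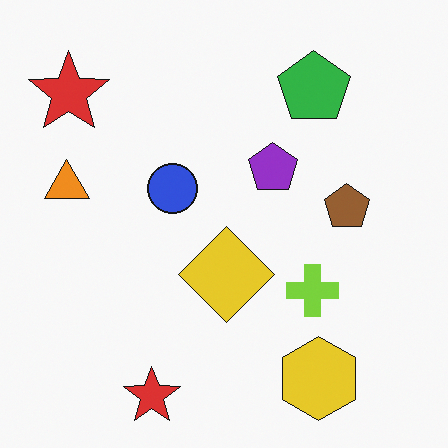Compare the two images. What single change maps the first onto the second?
It was flipped horizontally (left ↔ right).

The orange triangle is in the right of the first image and the left of the second — shapes on opposite sides of the vertical midline have swapped in a mirror flip.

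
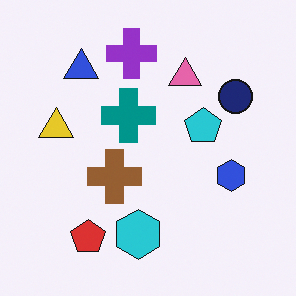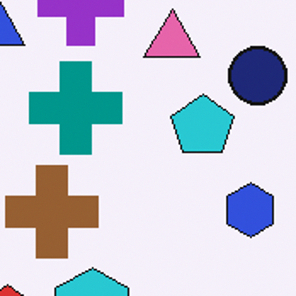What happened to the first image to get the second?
Cropped tightly and scaled back up.

The visible shapes are larger and the field of view is narrower; shapes near the original edges may be partly or wholly outside the frame — a crop-and-rescale.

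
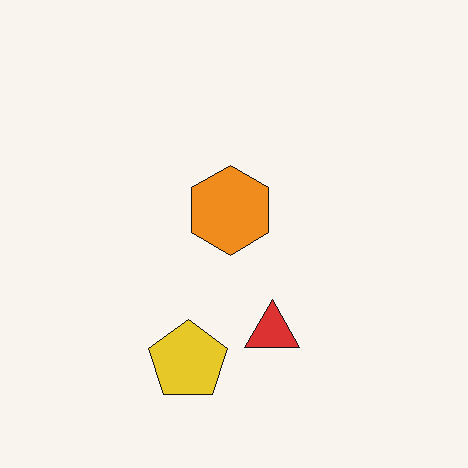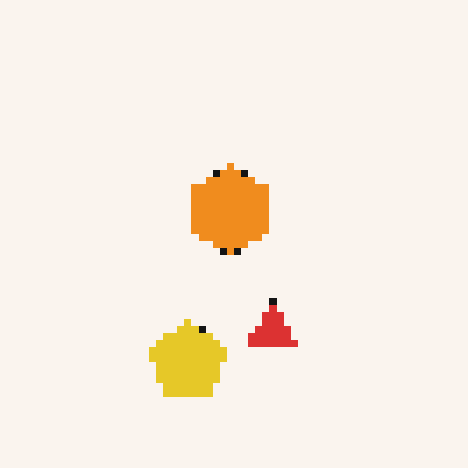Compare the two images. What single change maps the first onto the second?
The second image is the first moderately pixelated.

Shapes are reduced to large square blocks; fine edges and outlines are lost — a downscale-then-upscale (mosaic) effect.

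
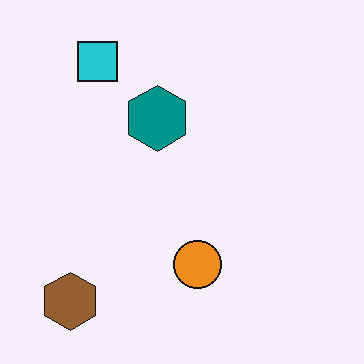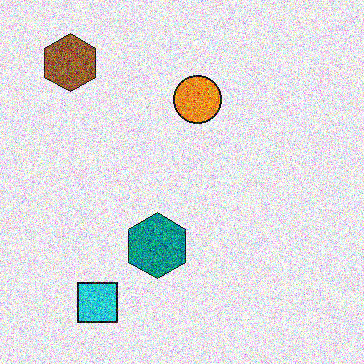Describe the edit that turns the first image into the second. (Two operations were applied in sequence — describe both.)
This is the original image flipped vertically (top ↔ bottom), then degraded with heavy additive noise.

The cyan square is in the top-left of the first image and the bottom-left of the second — shapes on opposite sides of the horizontal midline have swapped in a mirror flip. Random speckle covers the whole image, including the flat background.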